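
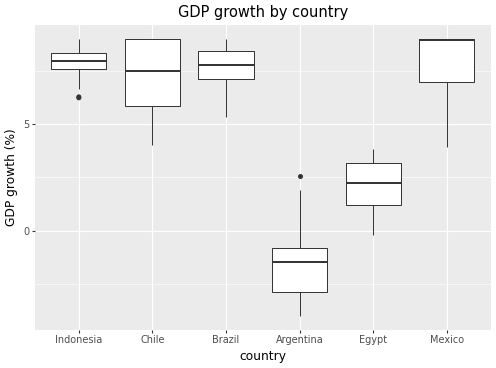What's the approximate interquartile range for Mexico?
Q3 ≈ 9, Q1 ≈ 7; IQR ≈ 2.

≈ 2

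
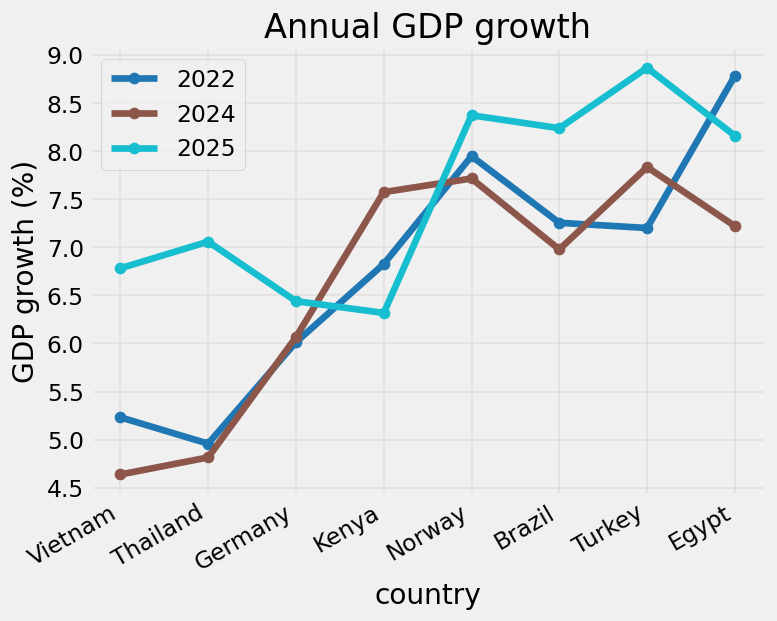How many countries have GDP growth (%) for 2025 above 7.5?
Above 7.5: Norway, Brazil, Turkey, Egypt.

4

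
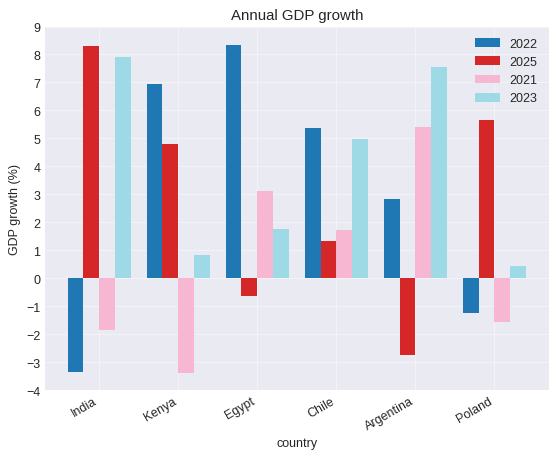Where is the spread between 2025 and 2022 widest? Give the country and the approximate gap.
India: 2025 ≈ 8, 2022 ≈ -3 → gap ≈ 11. Next-largest (Egypt) is only ≈ 9.

India, ≈ 11 %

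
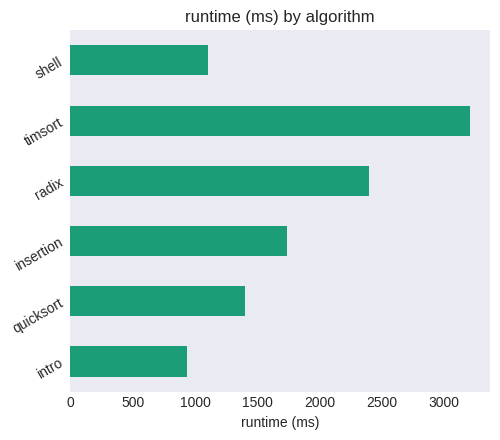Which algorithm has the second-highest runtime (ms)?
Top 3: timsort ≈ 3000, radix ≈ 2500, insertion ≈ 1500.

radix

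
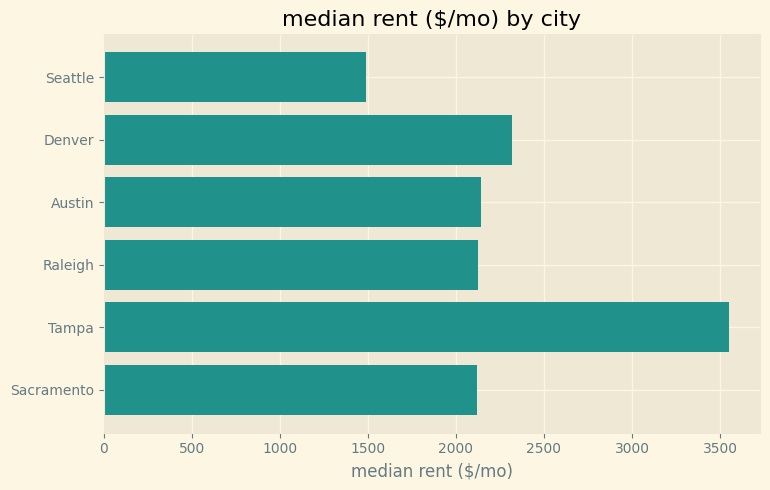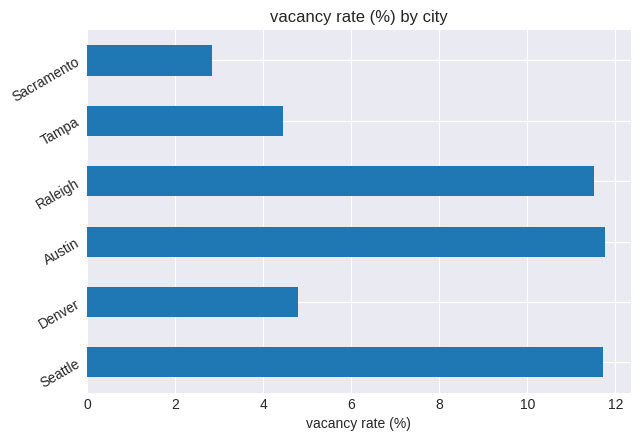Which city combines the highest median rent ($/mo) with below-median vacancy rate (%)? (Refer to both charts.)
Chart 2 median vacancy rate (%) ≈ 8; below-median cities: Denver, Tampa, Sacramento. Among those, Tampa has the highest median rent ($/mo) (≈ 3500).

Tampa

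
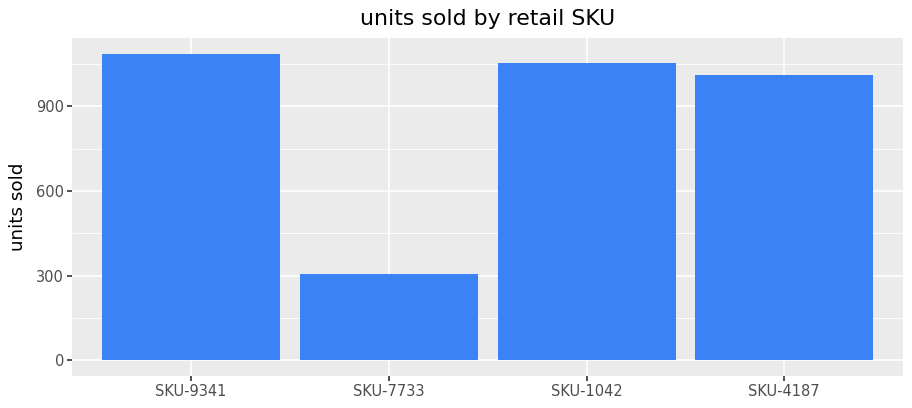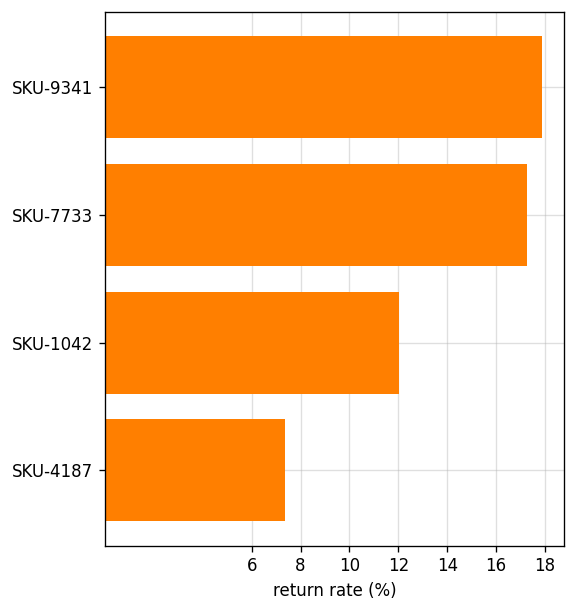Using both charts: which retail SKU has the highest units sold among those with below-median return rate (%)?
Chart 2 median return rate (%) ≈ 14; below-median retail SKUs: SKU-1042, SKU-4187. Among those, SKU-1042 has the highest units sold (≈ 1100).

SKU-1042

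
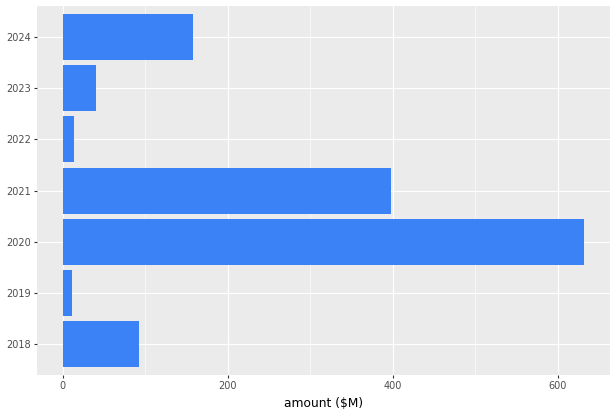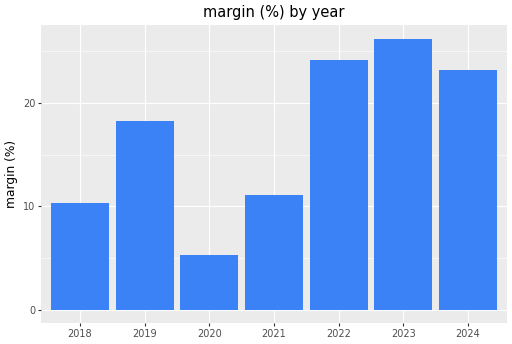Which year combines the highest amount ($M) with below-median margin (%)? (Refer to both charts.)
Chart 2 median margin (%) ≈ 20; below-median years: 2018, 2020, 2021. Among those, 2020 has the highest amount ($M) (≈ 600).

2020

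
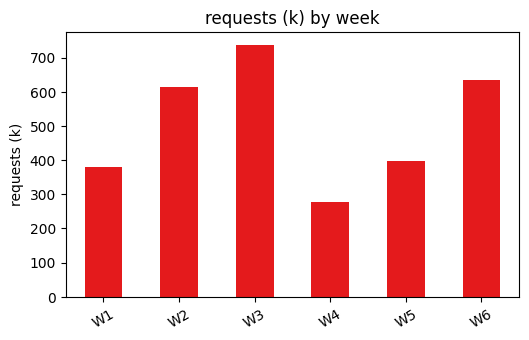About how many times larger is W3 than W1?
W3 ≈ 700, W1 ≈ 400; 700/400 ≈ 1.75.

≈ 1.75×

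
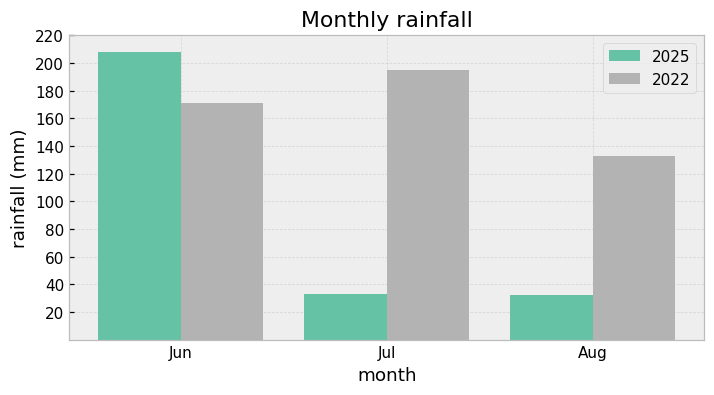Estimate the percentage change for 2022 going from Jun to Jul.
≈ +11.1%

Jun ≈ 180, Jul ≈ 200; (200 − 180) / 180 ≈ +11.1%.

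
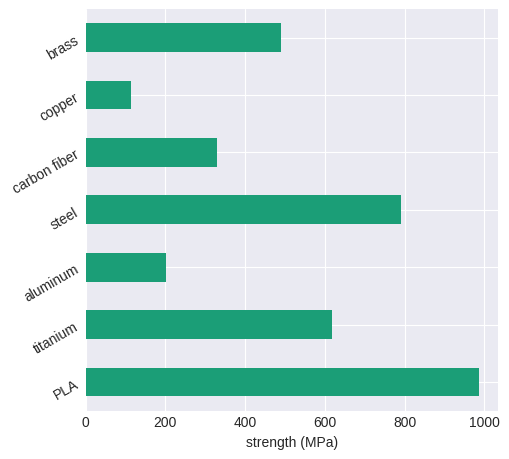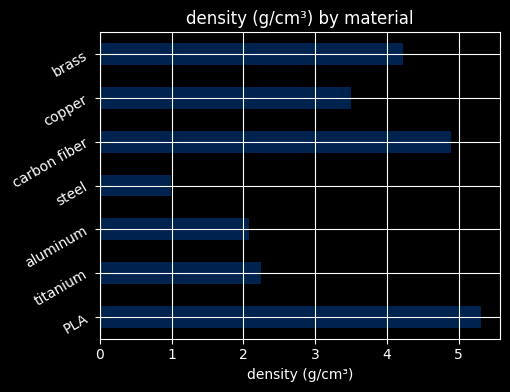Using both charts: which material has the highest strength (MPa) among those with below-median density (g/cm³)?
Chart 2 median density (g/cm³) ≈ 3.5; below-median materials: titanium, aluminum, steel. Among those, steel has the highest strength (MPa) (≈ 800).

steel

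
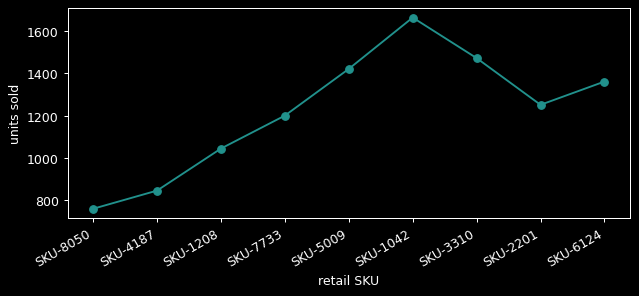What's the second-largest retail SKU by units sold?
SKU-3310

Top 3: SKU-1042 ≈ 1700, SKU-3310 ≈ 1500, SKU-5009 ≈ 1400.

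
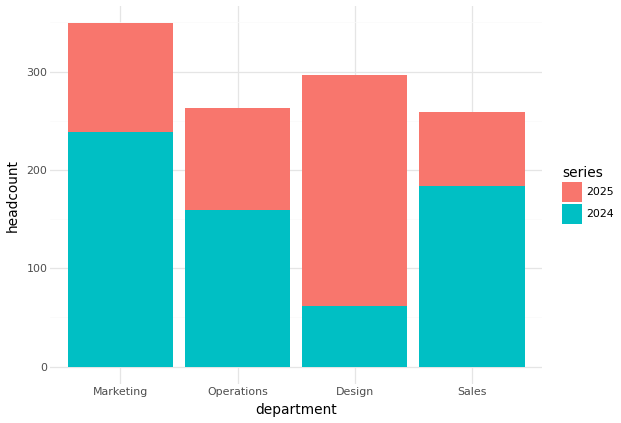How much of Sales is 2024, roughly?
2024 top ≈ 200, bottom ≈ 0; segment ≈ 200.

≈ 200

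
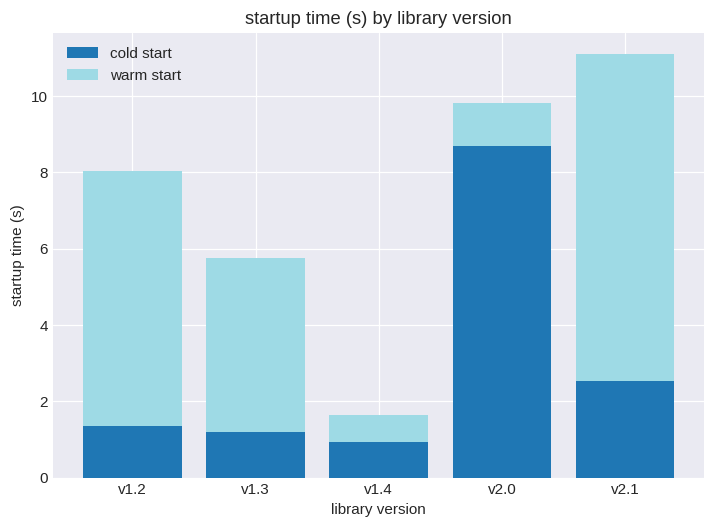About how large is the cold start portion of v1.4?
cold start top ≈ 1, bottom ≈ 0; segment ≈ 1.

≈ 1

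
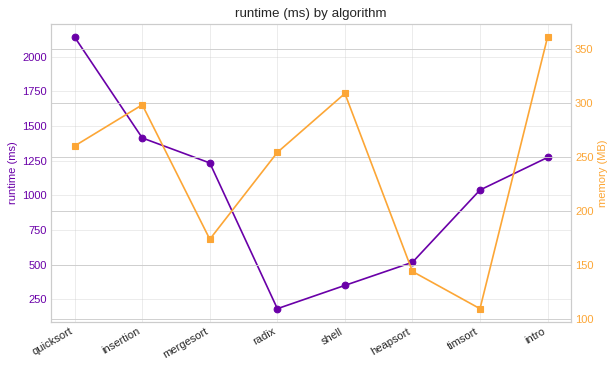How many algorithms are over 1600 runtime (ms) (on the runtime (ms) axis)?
Above 1600: quicksort.

1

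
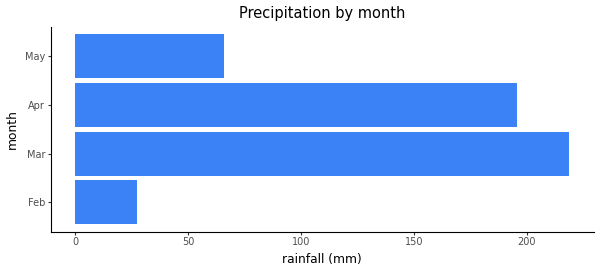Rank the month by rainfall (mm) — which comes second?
Top 3: Mar ≈ 220, Apr ≈ 200, May ≈ 60.

Apr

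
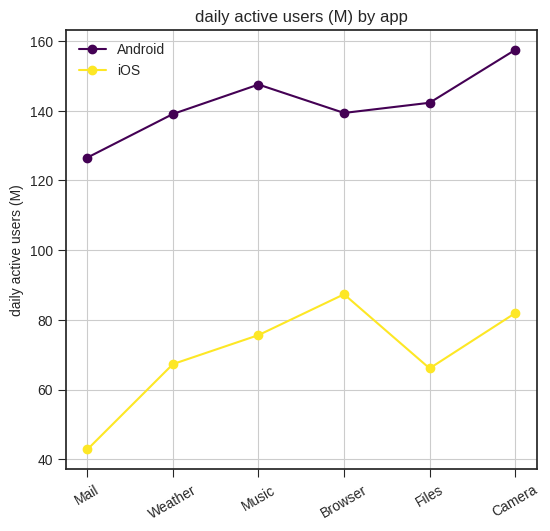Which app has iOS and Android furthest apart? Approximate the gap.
Mail, ≈ 90 M

Mail: iOS ≈ 40, Android ≈ 130 → gap ≈ 90. Next-largest (Files) is only ≈ 70.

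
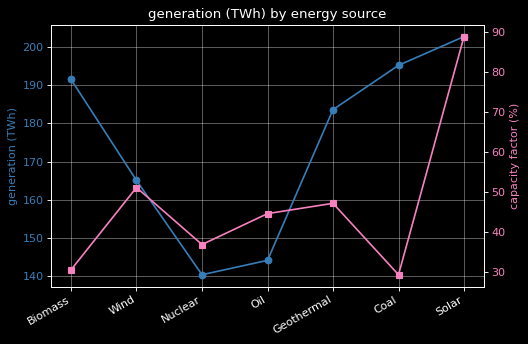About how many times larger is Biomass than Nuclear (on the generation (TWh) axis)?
Biomass ≈ 190, Nuclear ≈ 140; 190/140 ≈ 1.36.

≈ 1.36×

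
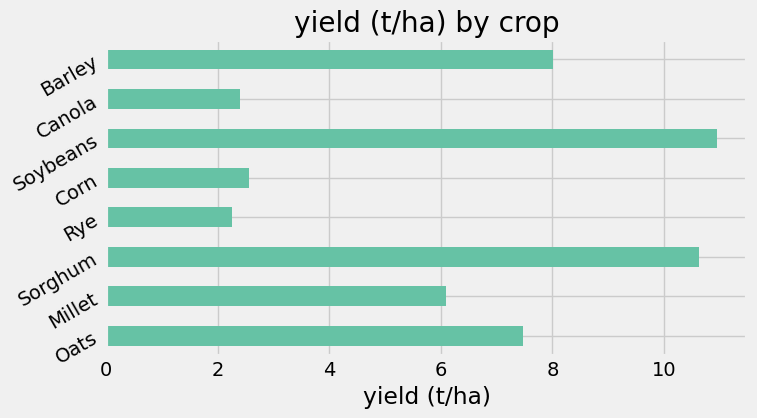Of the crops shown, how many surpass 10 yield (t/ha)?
2

Above 10: Sorghum, Soybeans.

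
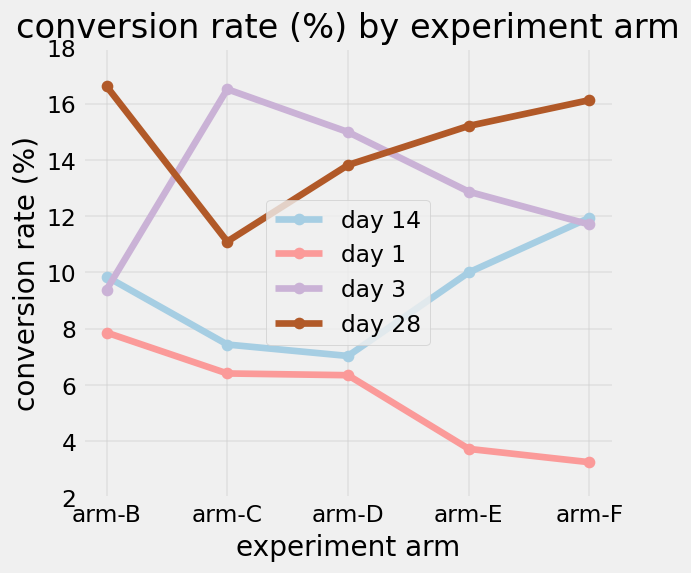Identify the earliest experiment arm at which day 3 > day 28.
arm-C

arm-B: day 3 ≈ 10 vs day 28 ≈ 16 (not yet); arm-C: day 3 ≈ 16 vs day 28 ≈ 12 (first crossover).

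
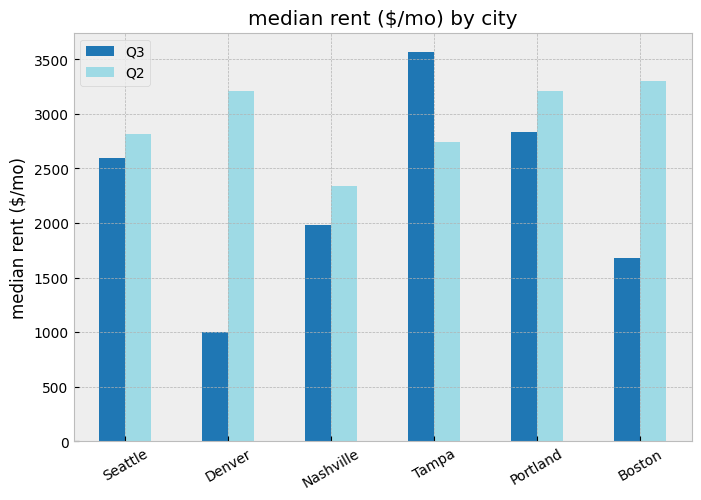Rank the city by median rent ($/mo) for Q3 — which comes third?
Seattle

Top 4 for Q3: Tampa ≈ 3500, Portland ≈ 3000, Seattle ≈ 2500, Nashville ≈ 2000.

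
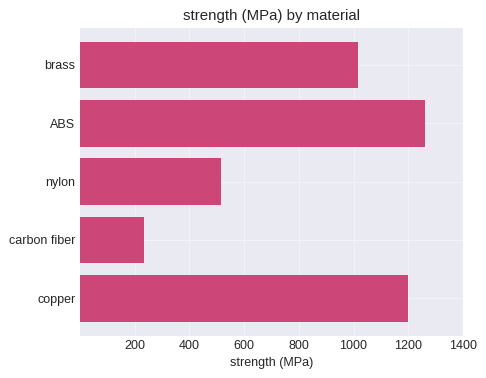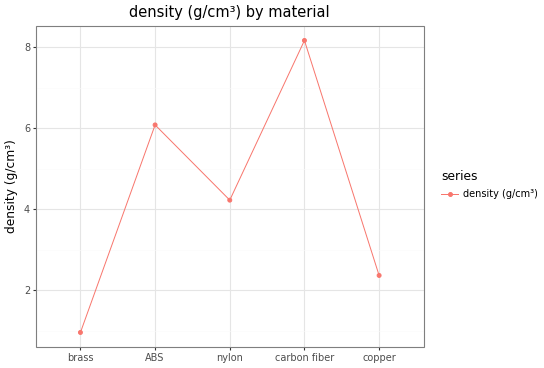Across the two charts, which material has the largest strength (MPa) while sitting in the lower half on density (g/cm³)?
copper

Chart 2 median density (g/cm³) ≈ 4; below-median materials: brass, copper. Among those, copper has the highest strength (MPa) (≈ 1200).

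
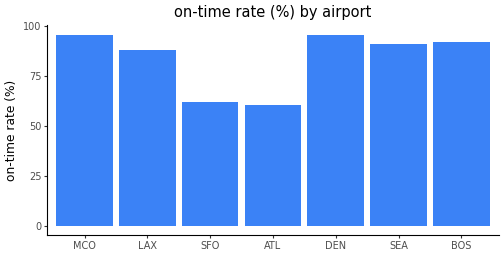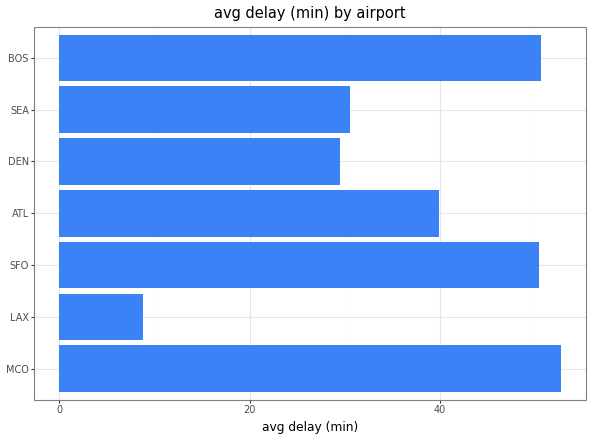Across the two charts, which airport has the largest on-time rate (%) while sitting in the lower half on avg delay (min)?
Chart 2 median avg delay (min) ≈ 40; below-median airports: LAX, DEN, SEA. Among those, DEN has the highest on-time rate (%) (≈ 100).

DEN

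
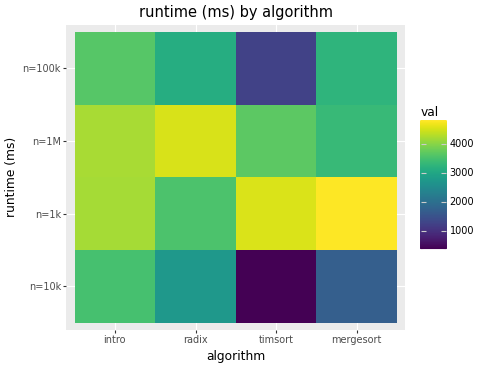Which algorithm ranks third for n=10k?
mergesort

Top 4 for n=10k: intro ≈ 3500, radix ≈ 2500, mergesort ≈ 1500, timsort ≈ 500.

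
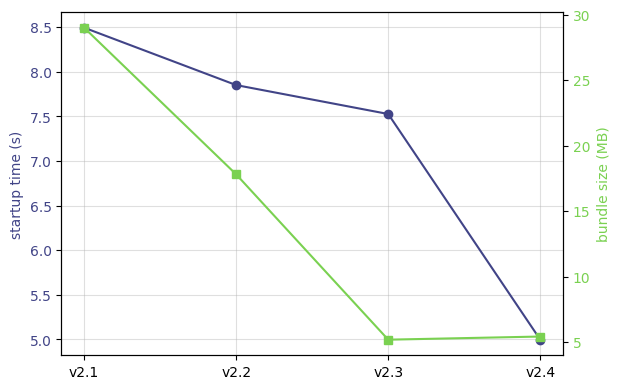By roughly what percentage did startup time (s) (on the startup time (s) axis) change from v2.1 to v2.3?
≈ -11.8%

v2.1 ≈ 8.5, v2.3 ≈ 7.5; (7.5 − 8.5) / 8.5 ≈ -11.8%.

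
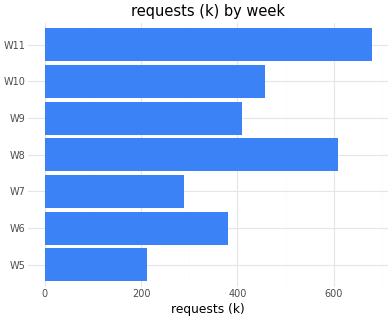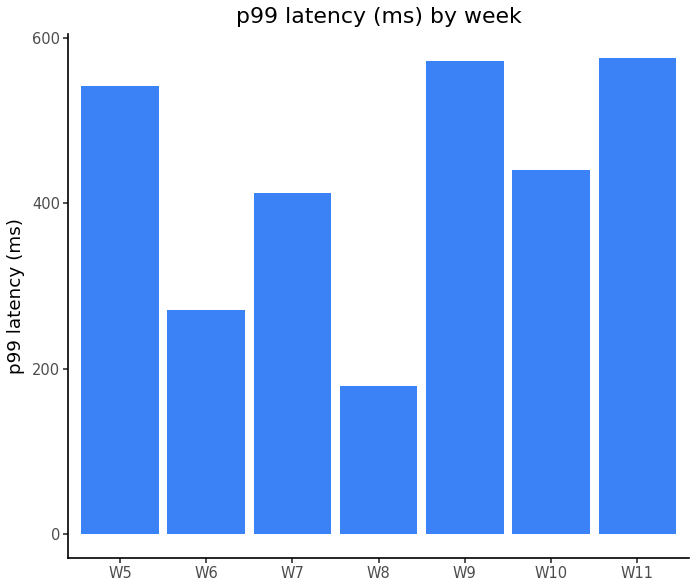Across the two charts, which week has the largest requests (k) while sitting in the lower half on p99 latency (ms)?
W8

Chart 2 median p99 latency (ms) ≈ 400; below-median weeks: W6, W7, W8. Among those, W8 has the highest requests (k) (≈ 600).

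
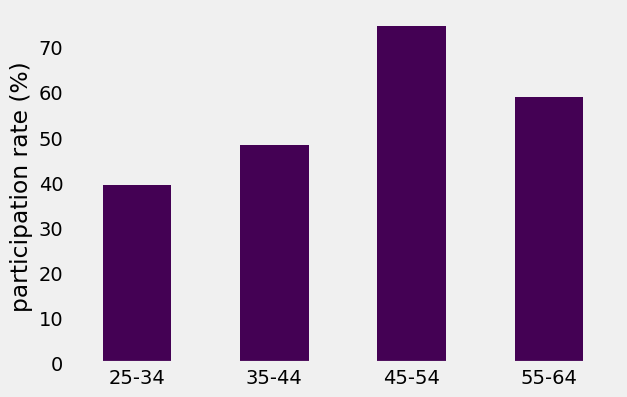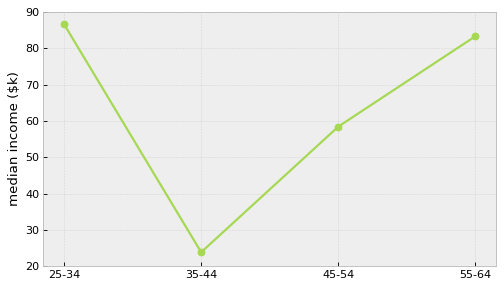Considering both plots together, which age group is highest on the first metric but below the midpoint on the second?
Chart 2 median median income ($k) ≈ 70; below-median age groups: 35-44, 45-54. Among those, 45-54 has the highest participation rate (%) (≈ 70).

45-54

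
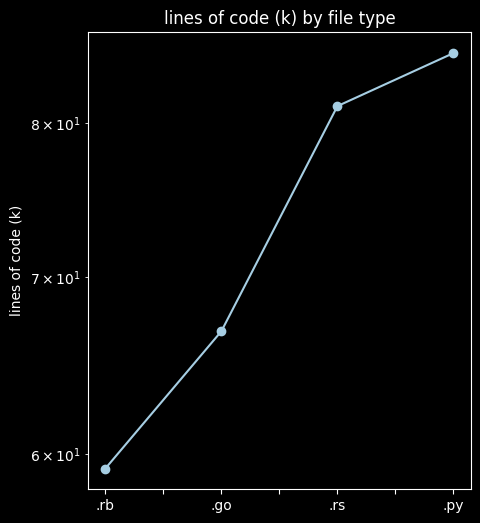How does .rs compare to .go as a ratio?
.rs ≈ 80, .go ≈ 65; 80/65 ≈ 1.23.

≈ 1.23×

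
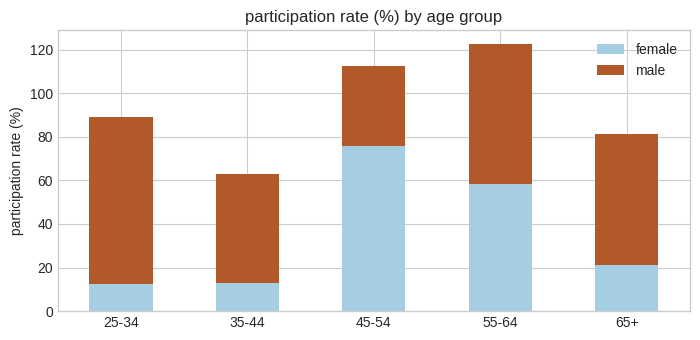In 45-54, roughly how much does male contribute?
≈ 40

male top ≈ 120, bottom ≈ 80; segment ≈ 40.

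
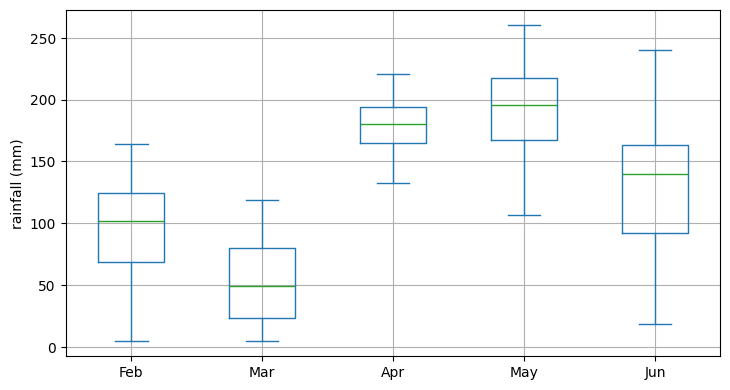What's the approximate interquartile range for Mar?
Q3 ≈ 80, Q1 ≈ 20; IQR ≈ 60.

≈ 60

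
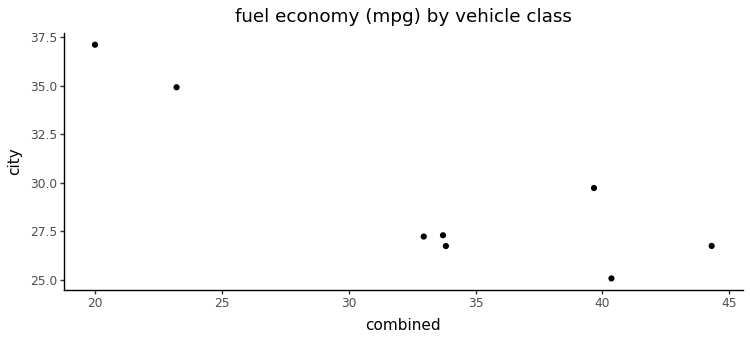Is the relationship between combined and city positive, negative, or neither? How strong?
Points are negatively correlated; strong (|r| ≈ 0.9).

negative, strong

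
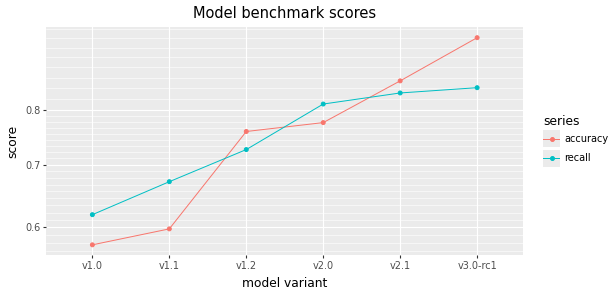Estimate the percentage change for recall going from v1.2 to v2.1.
≈ +13.3%

v1.2 ≈ 0.75, v2.1 ≈ 0.85; (0.85 − 0.75) / 0.75 ≈ +13.3%.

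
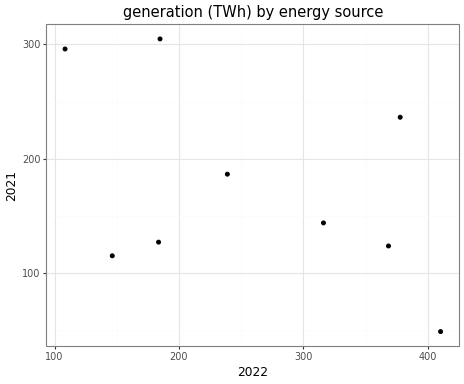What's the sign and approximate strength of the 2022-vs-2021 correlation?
negative, moderate

Points are negatively correlated; moderate (|r| ≈ 0.5).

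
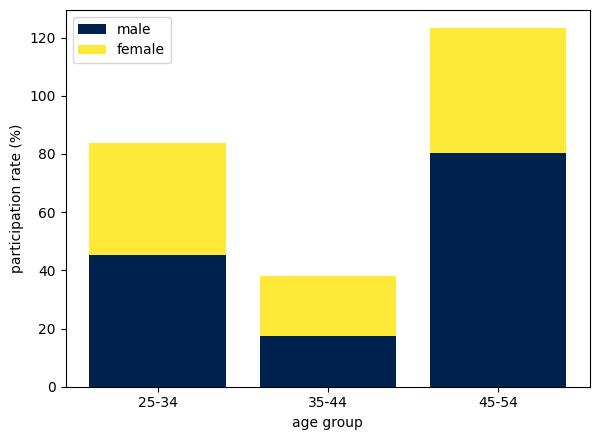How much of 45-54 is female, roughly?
≈ 40

female top ≈ 120, bottom ≈ 80; segment ≈ 40.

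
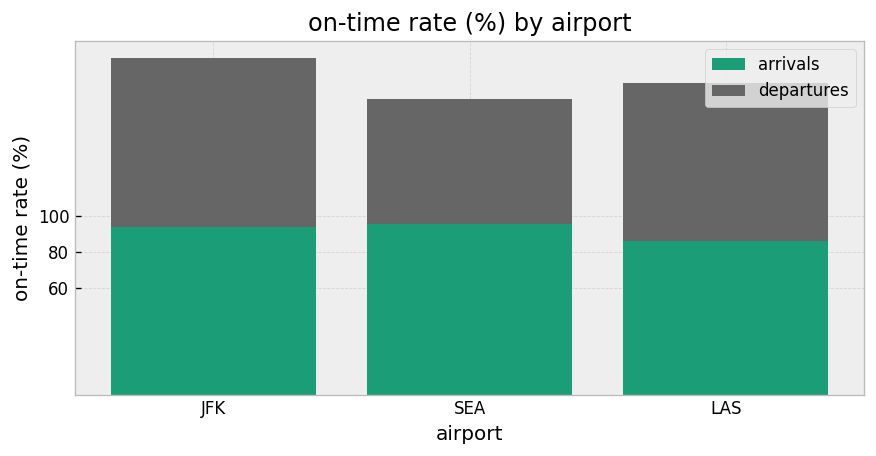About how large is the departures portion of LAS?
departures top ≈ 180, bottom ≈ 80; segment ≈ 100.

≈ 100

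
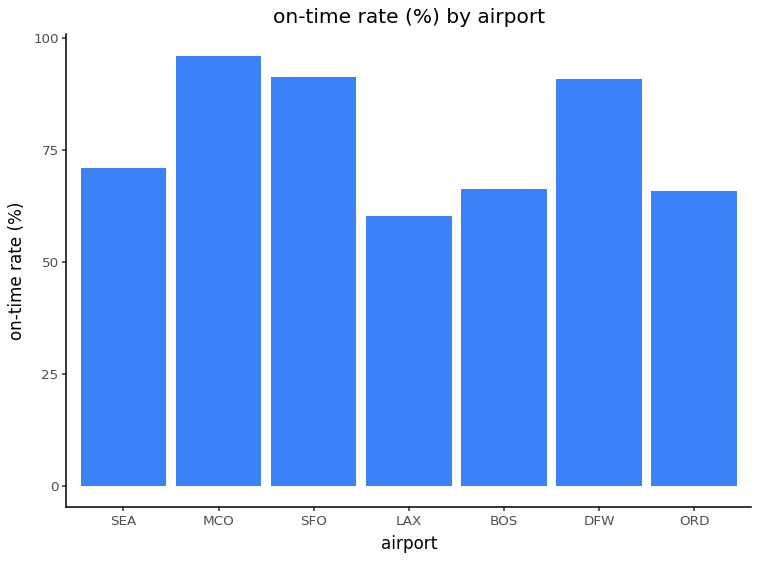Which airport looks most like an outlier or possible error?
MCO

MCO ≈ 100; the rest sit between ≈ 60 and ≈ 90.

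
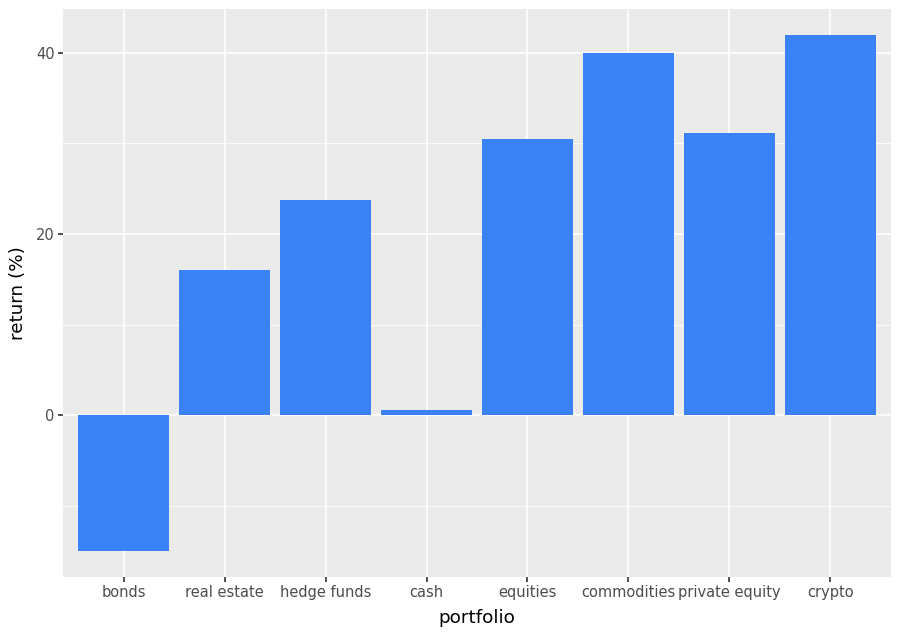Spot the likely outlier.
bonds

bonds ≈ -15; the rest sit between ≈ 0 and ≈ 40.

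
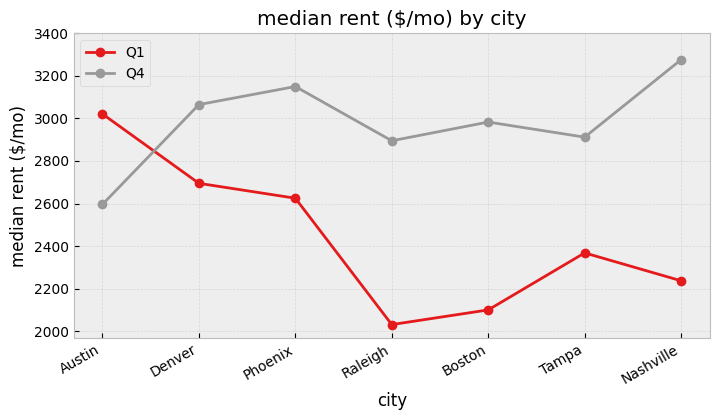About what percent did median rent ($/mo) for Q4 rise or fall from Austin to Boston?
Austin ≈ 2600, Boston ≈ 3000; (3000 − 2600) / 2600 ≈ +15.4%.

≈ +15.4%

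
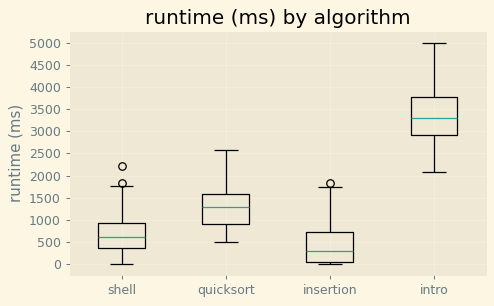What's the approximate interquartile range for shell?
≈ 500

Q3 ≈ 1000, Q1 ≈ 500; IQR ≈ 500.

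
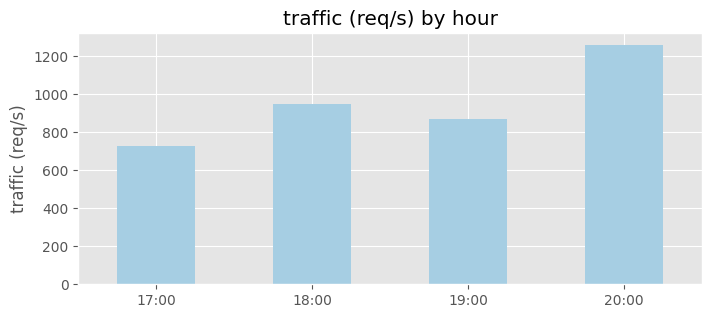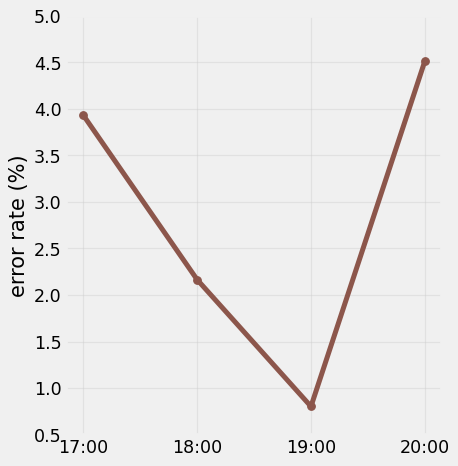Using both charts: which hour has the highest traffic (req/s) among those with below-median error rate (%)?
18:00

Chart 2 median error rate (%) ≈ 3; below-median hours: 18:00, 19:00. Among those, 18:00 has the highest traffic (req/s) (≈ 1000).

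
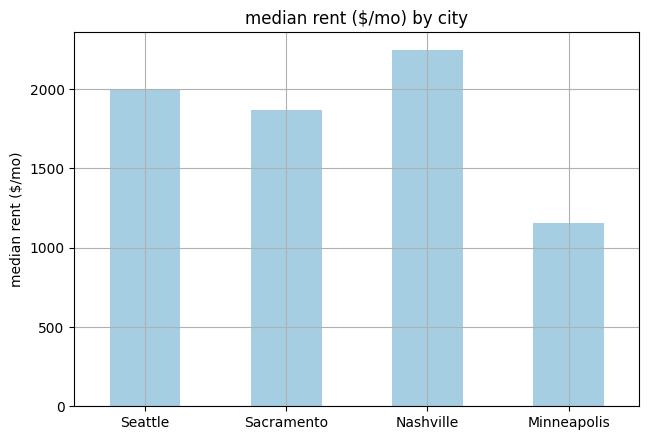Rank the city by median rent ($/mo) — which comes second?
Top 3: Nashville ≈ 2200, Seattle ≈ 2000, Sacramento ≈ 1800.

Seattle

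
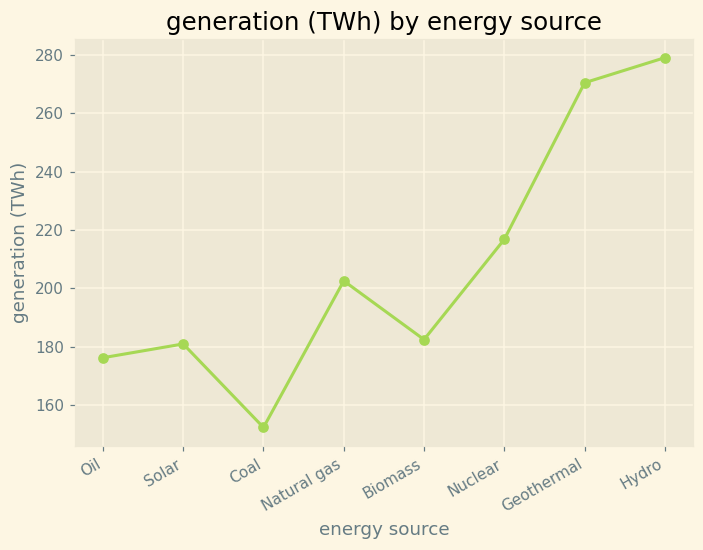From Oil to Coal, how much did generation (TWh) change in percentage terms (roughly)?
≈ -11.1%

Oil ≈ 180, Coal ≈ 160; (160 − 180) / 180 ≈ -11.1%.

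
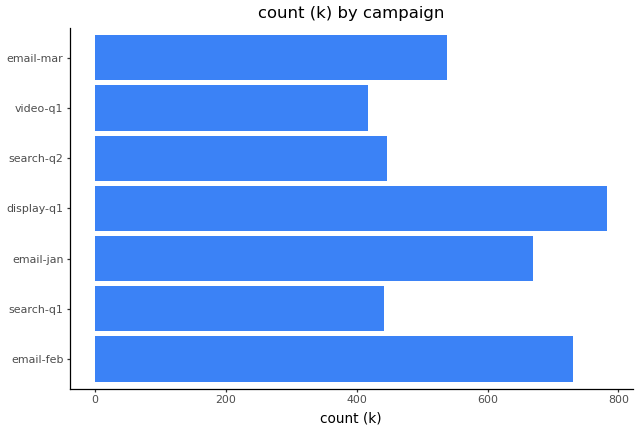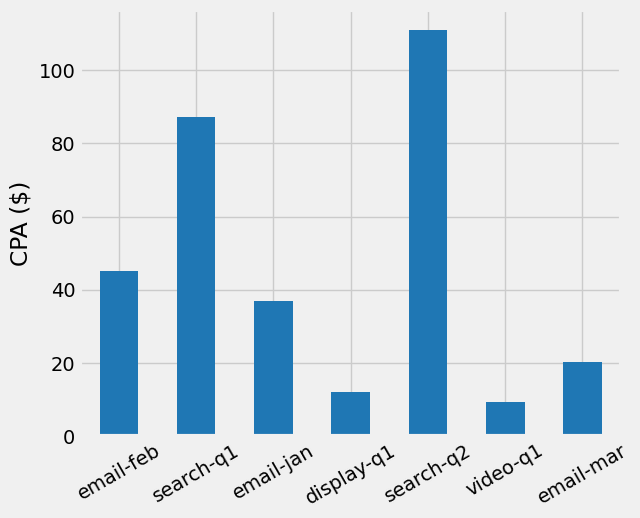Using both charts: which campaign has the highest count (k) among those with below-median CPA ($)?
Chart 2 median CPA ($) ≈ 40; below-median campaigns: display-q1, video-q1, email-mar. Among those, display-q1 has the highest count (k) (≈ 800).

display-q1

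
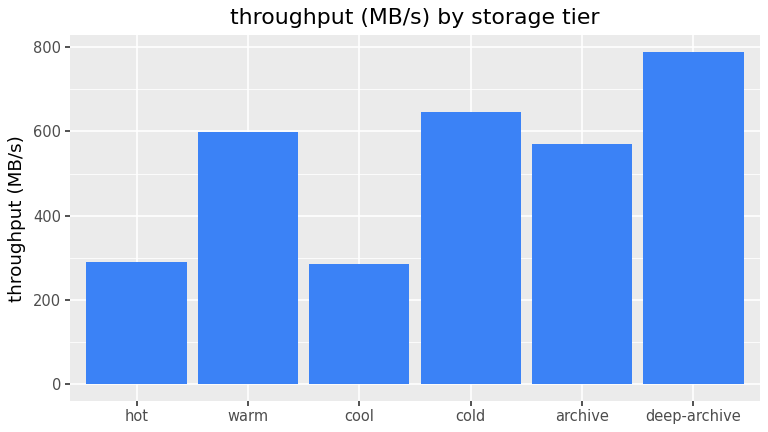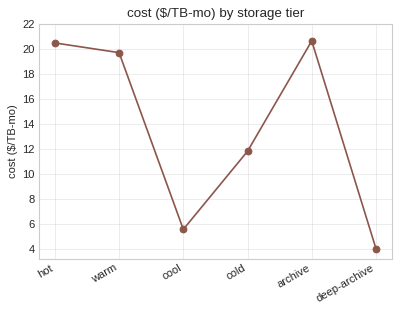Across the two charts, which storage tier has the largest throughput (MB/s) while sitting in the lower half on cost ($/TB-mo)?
deep-archive

Chart 2 median cost ($/TB-mo) ≈ 16; below-median storage tiers: cool, cold, deep-archive. Among those, deep-archive has the highest throughput (MB/s) (≈ 800).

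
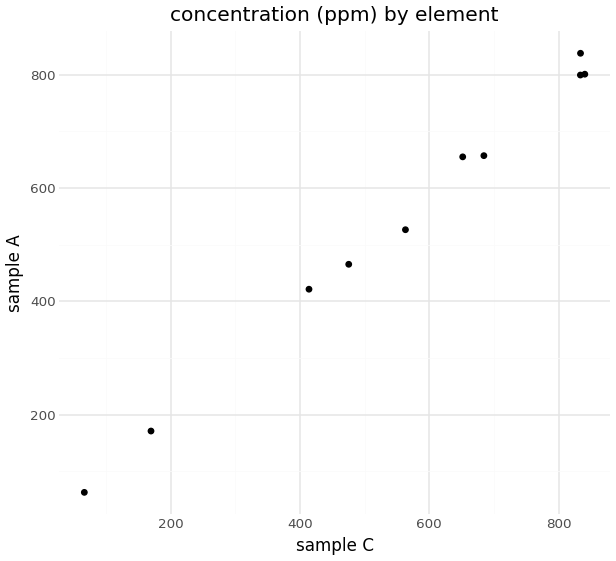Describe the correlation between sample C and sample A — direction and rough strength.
positive, strong

Points are positively correlated; strong (|r| ≈ 1.0).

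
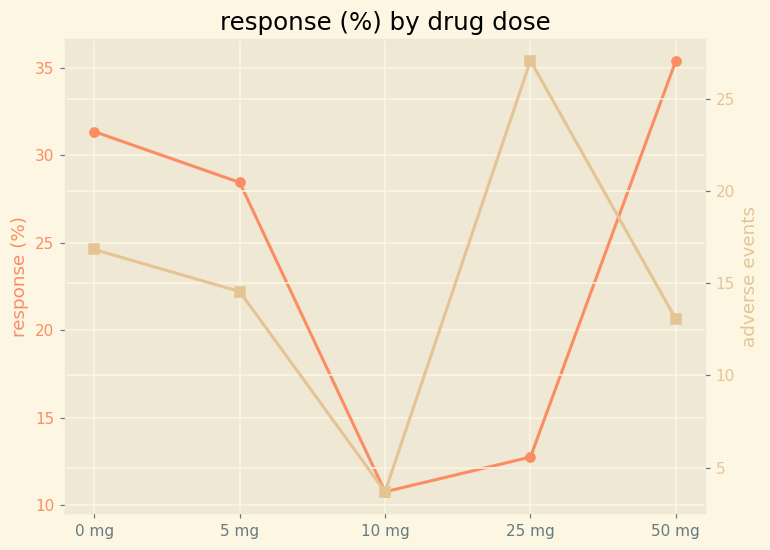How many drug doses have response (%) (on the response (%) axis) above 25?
3

Above 25: 0 mg, 5 mg, 50 mg.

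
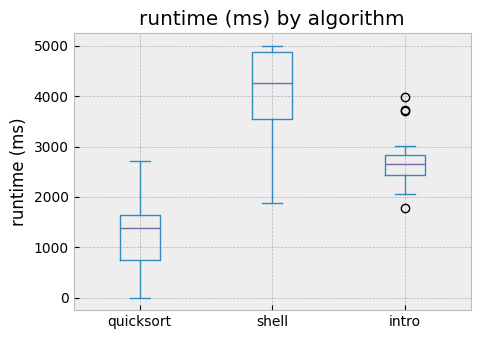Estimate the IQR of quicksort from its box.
Q3 ≈ 1500, Q1 ≈ 500; IQR ≈ 1000.

≈ 1000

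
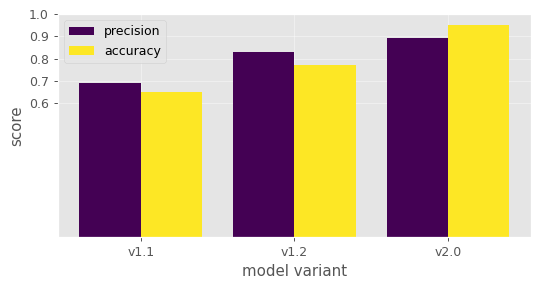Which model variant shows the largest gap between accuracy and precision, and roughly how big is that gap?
v2.0: accuracy ≈ 1.0, precision ≈ 0.9 → gap ≈ 0.1. Next-largest (v1.2) is only ≈ 0.0.

v2.0, ≈ 0.1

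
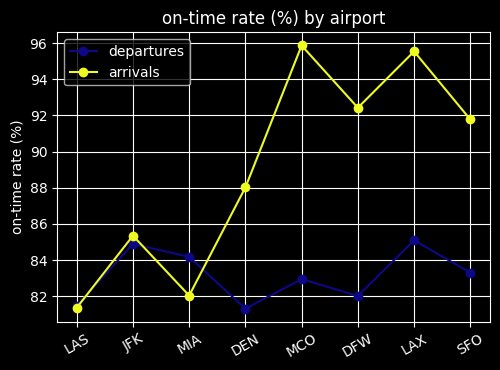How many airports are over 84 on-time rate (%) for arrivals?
6

Above 84: JFK, DEN, MCO, DFW, LAX, SFO.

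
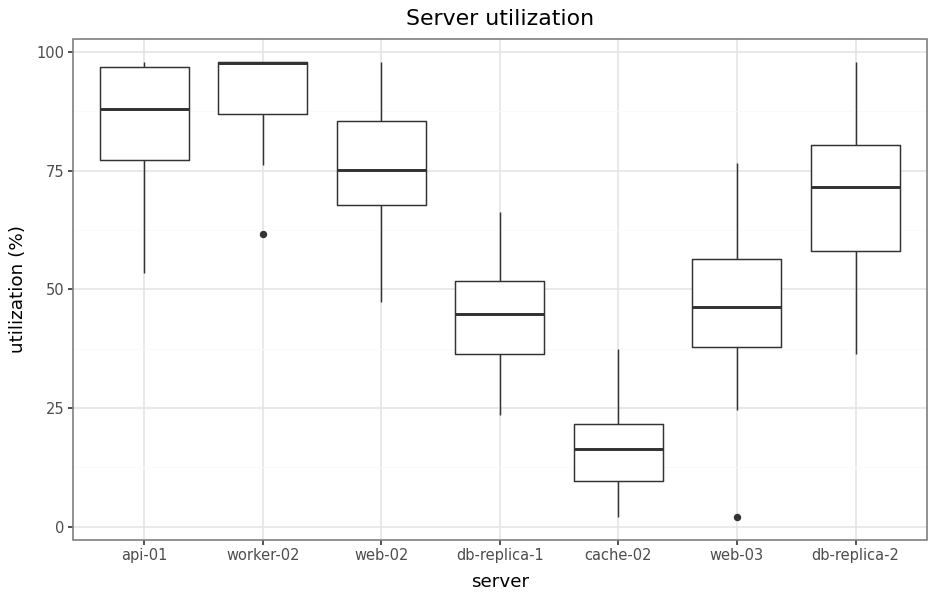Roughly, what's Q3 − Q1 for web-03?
Q3 ≈ 60, Q1 ≈ 40; IQR ≈ 20.

≈ 20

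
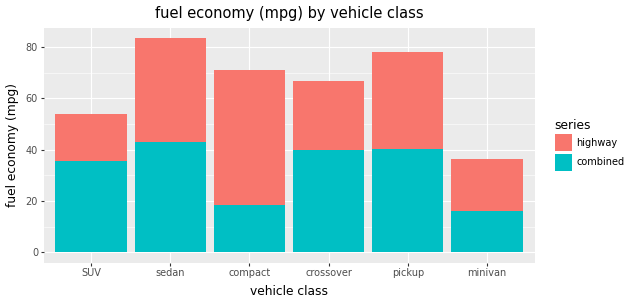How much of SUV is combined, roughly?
≈ 40

combined top ≈ 40, bottom ≈ 0; segment ≈ 40.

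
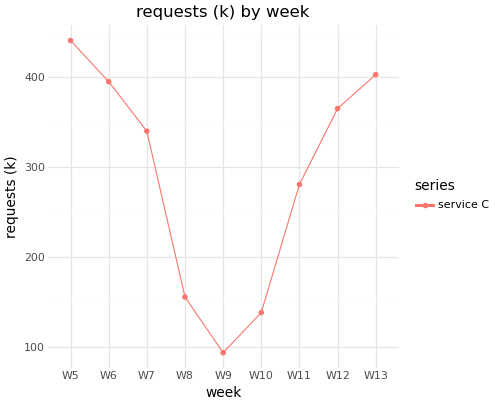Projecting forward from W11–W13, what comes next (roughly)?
Last three: 300, 350, 400 → slope ≈ 50/step → next ≈ 450.

≈ 450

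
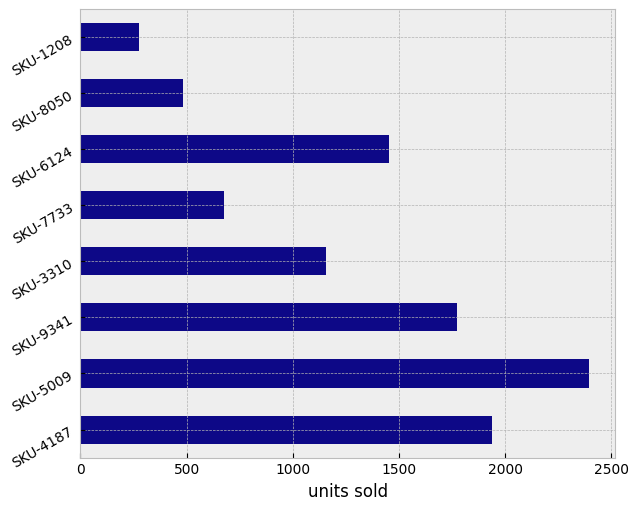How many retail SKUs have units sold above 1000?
5

Above 1000: SKU-4187, SKU-5009, SKU-9341, SKU-3310, SKU-6124.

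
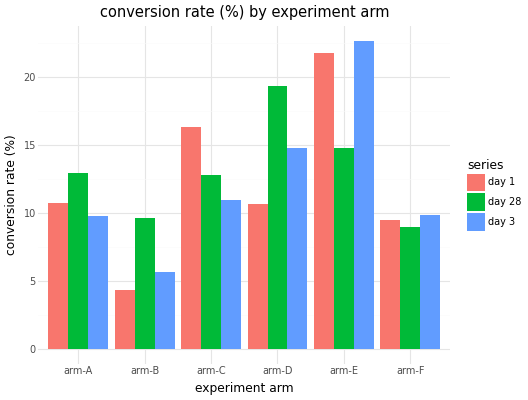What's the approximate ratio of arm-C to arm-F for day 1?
≈ 1.6×

arm-C ≈ 16, arm-F ≈ 10; 16/10 ≈ 1.6.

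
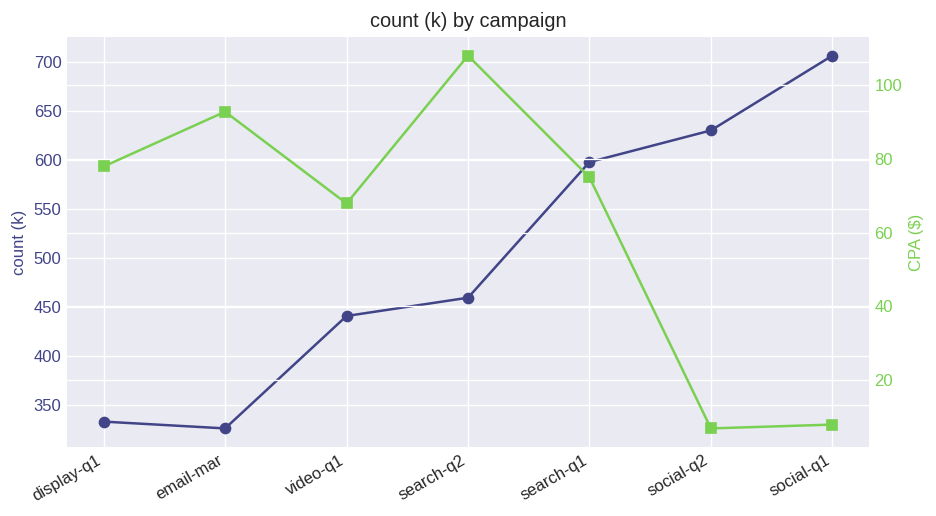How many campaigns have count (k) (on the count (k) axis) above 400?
Above 400: video-q1, search-q2, search-q1, social-q2, social-q1.

5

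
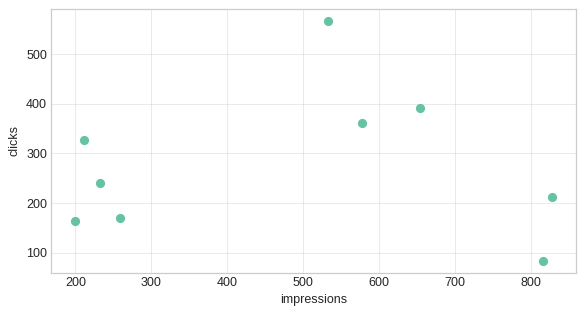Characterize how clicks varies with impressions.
Points are roughly uncorrelated; weak (|r| ≈ 0.0).

no clear correlation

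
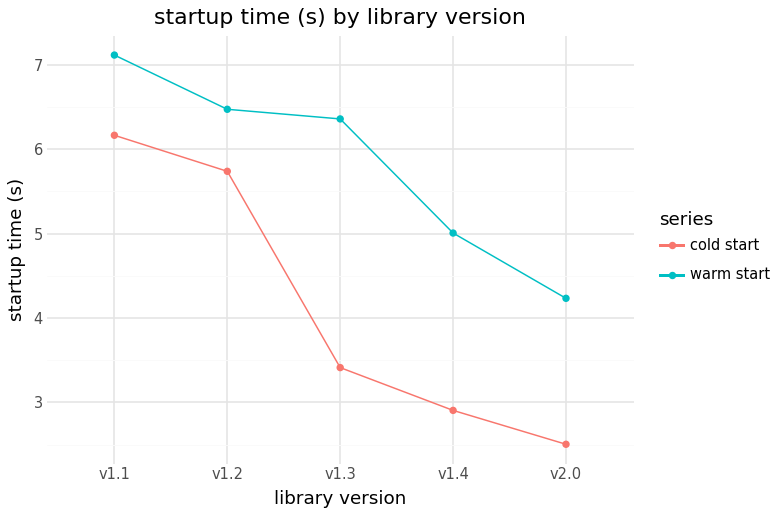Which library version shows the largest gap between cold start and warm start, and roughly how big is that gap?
v1.3, ≈ 3.0 s

v1.3: cold start ≈ 3.5, warm start ≈ 6.5 → gap ≈ 3.0. Next-largest (v1.4) is only ≈ 2.0.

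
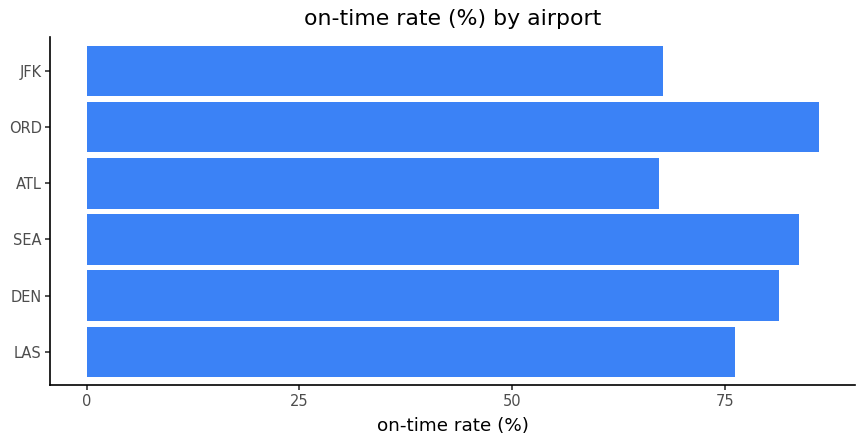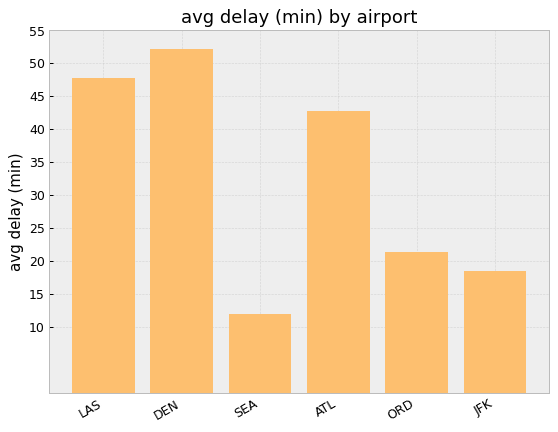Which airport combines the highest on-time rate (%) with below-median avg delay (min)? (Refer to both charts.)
Chart 2 median avg delay (min) ≈ 30; below-median airports: SEA, ORD, JFK. Among those, ORD has the highest on-time rate (%) (≈ 90).

ORD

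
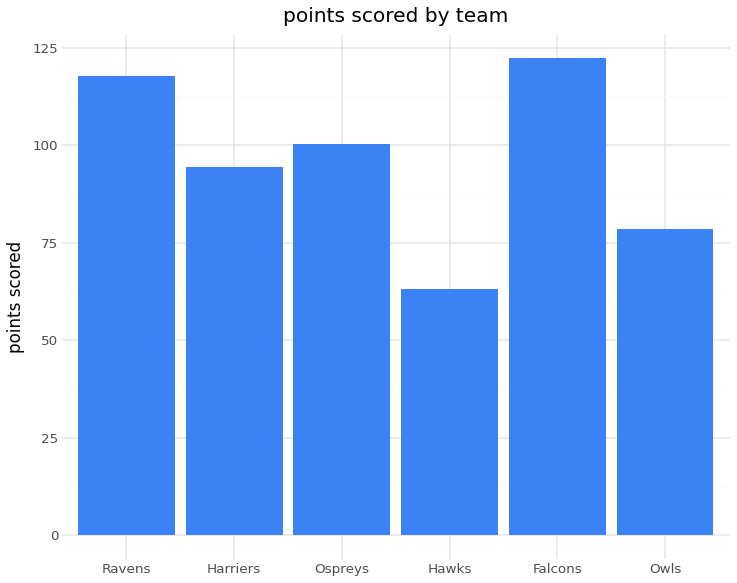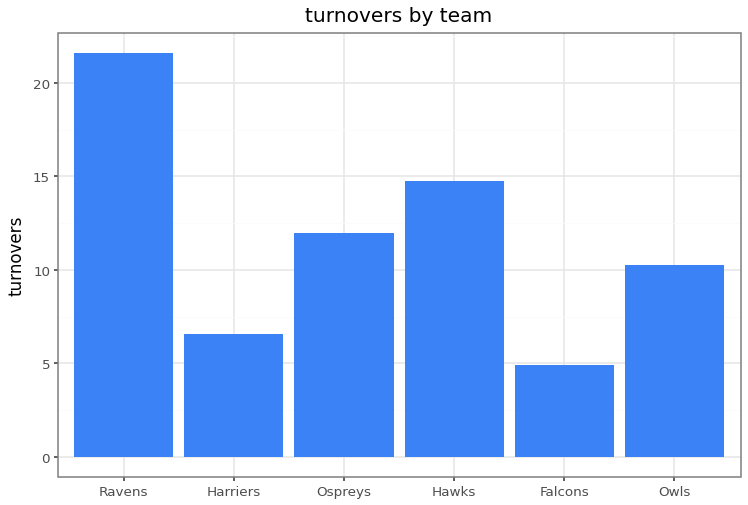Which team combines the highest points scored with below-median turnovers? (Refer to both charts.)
Chart 2 median turnovers ≈ 12; below-median teams: Harriers, Falcons, Owls. Among those, Falcons has the highest points scored (≈ 120).

Falcons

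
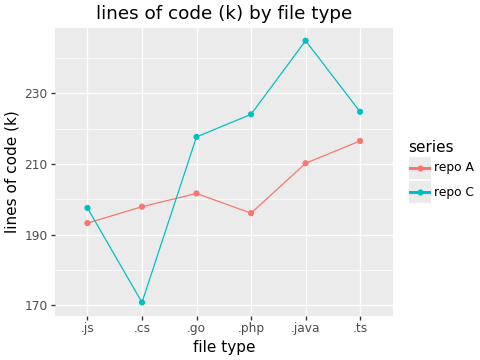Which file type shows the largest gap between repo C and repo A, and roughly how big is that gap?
.java: repo C ≈ 240, repo A ≈ 210 → gap ≈ 30. Next-largest (.php) is only ≈ 20.

.java, ≈ 30 k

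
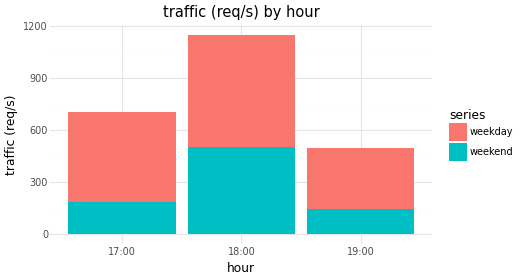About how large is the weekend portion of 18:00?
weekend top ≈ 500, bottom ≈ 0; segment ≈ 500.

≈ 500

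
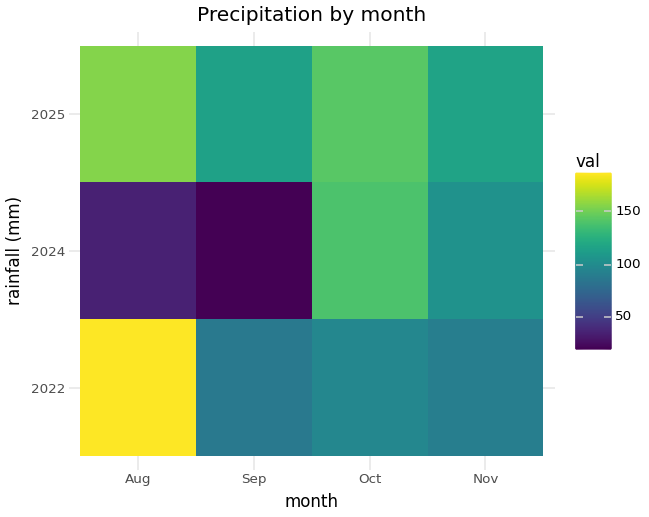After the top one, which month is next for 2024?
Nov

Top 3 for 2024: Oct ≈ 140, Nov ≈ 100, Aug ≈ 40.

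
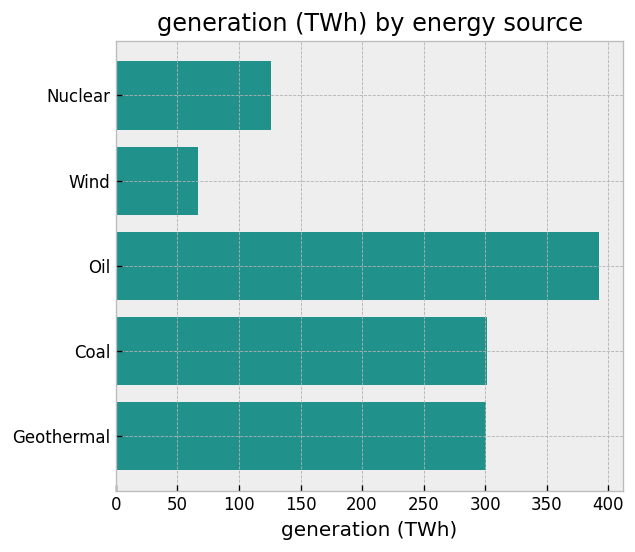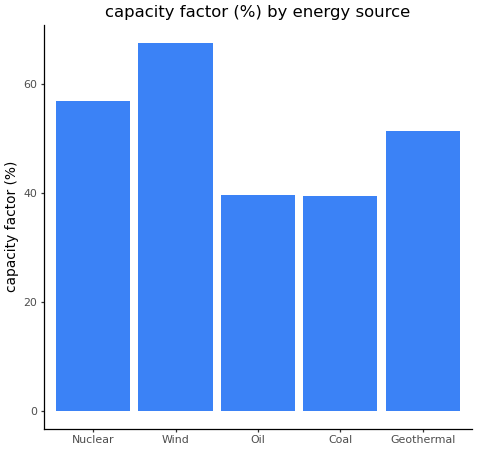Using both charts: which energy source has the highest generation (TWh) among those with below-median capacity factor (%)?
Oil

Chart 2 median capacity factor (%) ≈ 50; below-median energy sources: Oil, Coal. Among those, Oil has the highest generation (TWh) (≈ 400).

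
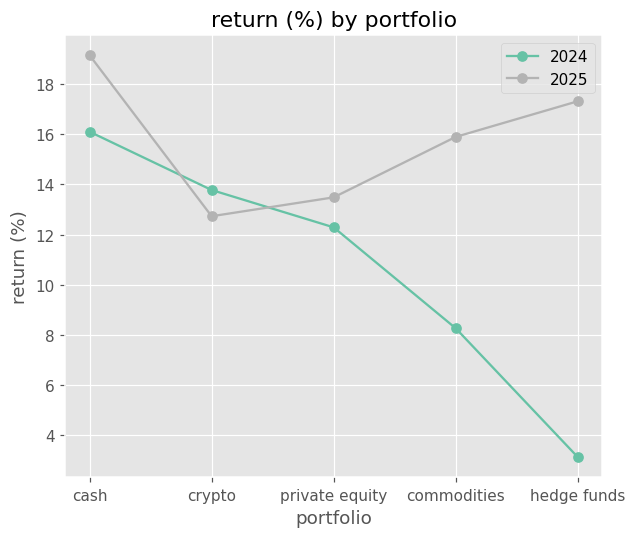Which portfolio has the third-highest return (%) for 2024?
Top 4 for 2024: cash ≈ 16, crypto ≈ 14, private equity ≈ 12, commodities ≈ 8.

private equity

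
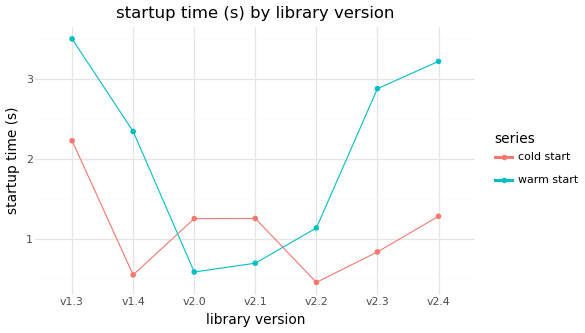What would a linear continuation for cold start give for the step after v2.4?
Last three: 0.5, 1.0, 1.5 → slope ≈ 0.5/step → next ≈ 2.

≈ 2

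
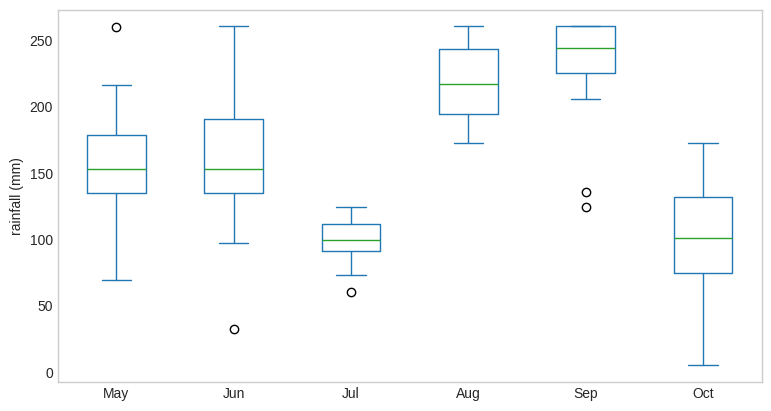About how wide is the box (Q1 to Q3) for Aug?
≈ 40

Q3 ≈ 240, Q1 ≈ 200; IQR ≈ 40.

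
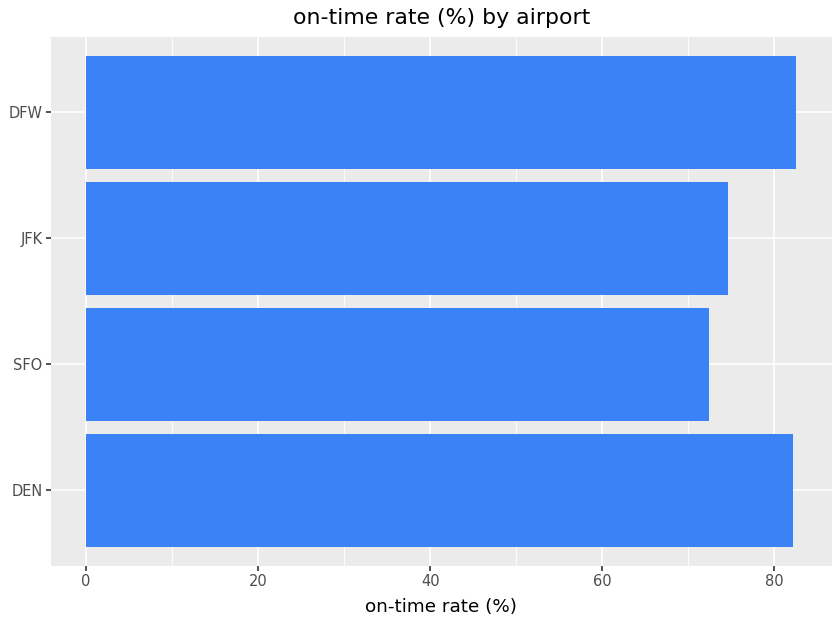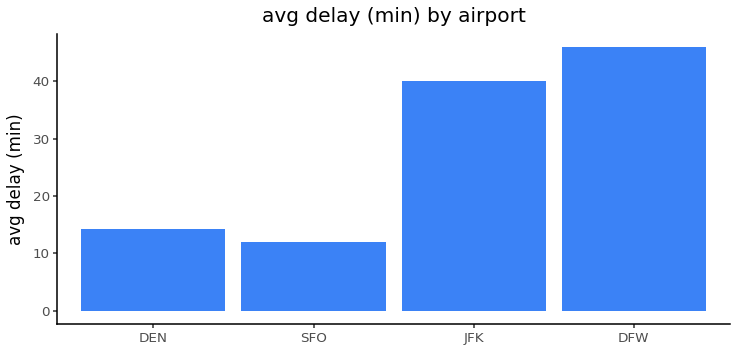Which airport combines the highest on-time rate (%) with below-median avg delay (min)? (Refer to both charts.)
DEN

Chart 2 median avg delay (min) ≈ 25; below-median airports: DEN, SFO. Among those, DEN has the highest on-time rate (%) (≈ 80).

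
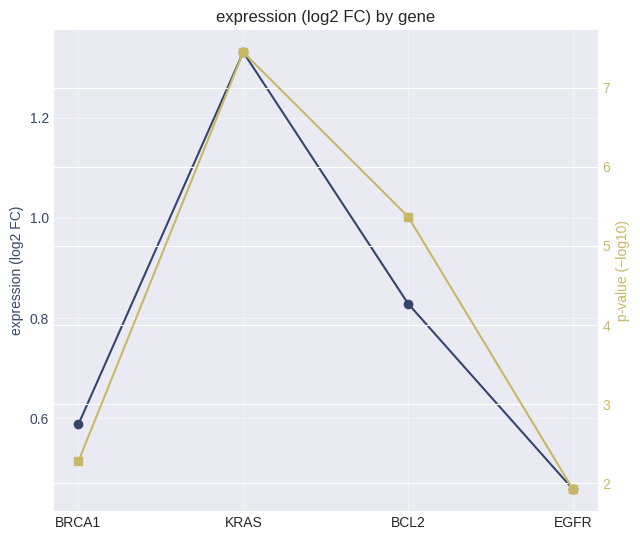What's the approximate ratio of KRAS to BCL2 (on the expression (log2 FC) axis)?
≈ 1.62×

KRAS ≈ 1.3, BCL2 ≈ 0.8; 1.3/0.8 ≈ 1.62.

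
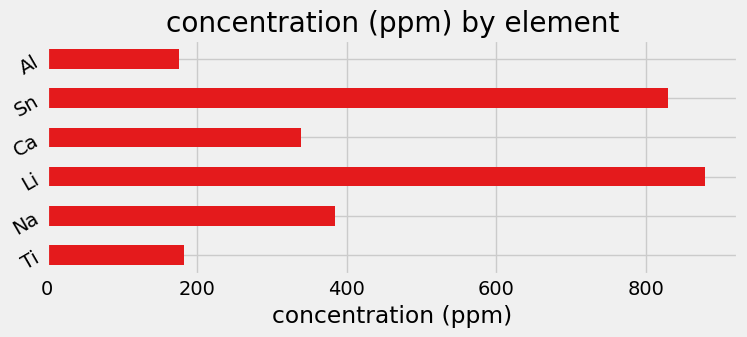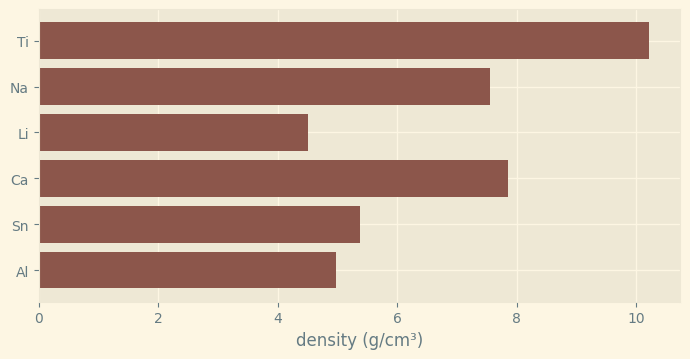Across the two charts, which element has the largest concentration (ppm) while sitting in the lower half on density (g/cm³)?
Li

Chart 2 median density (g/cm³) ≈ 6; below-median elements: Li, Sn, Al. Among those, Li has the highest concentration (ppm) (≈ 900).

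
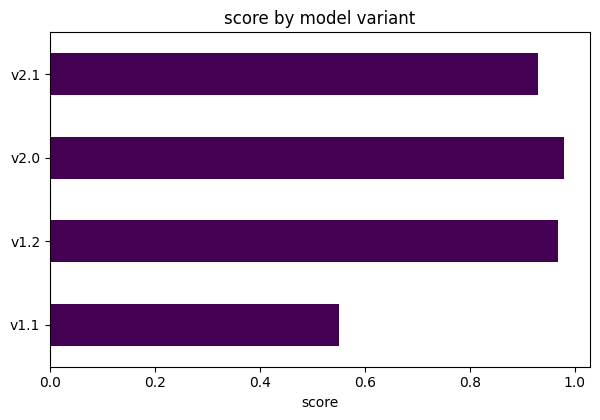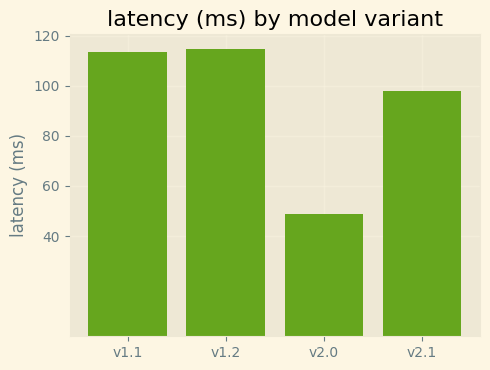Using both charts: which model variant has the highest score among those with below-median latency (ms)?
v2.0

Chart 2 median latency (ms) ≈ 100; below-median model variants: v2.0, v2.1. Among those, v2.0 has the highest score (≈ 1).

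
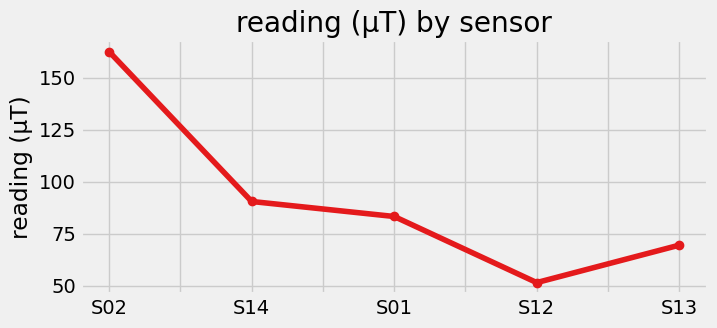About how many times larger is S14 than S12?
S14 ≈ 90, S12 ≈ 50; 90/50 ≈ 1.8.

≈ 1.8×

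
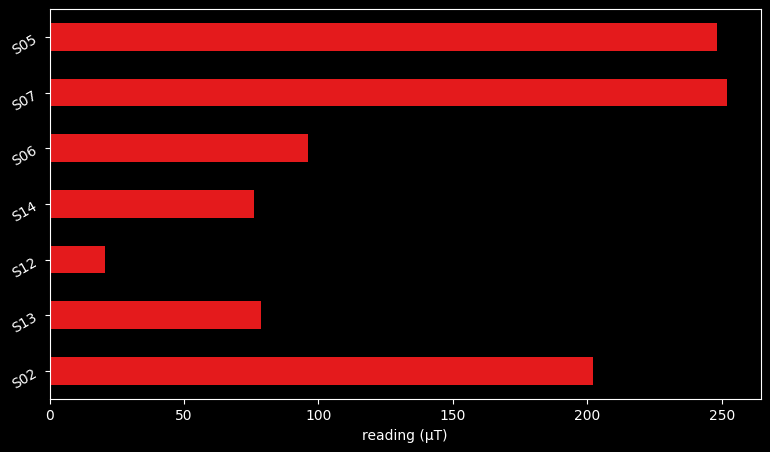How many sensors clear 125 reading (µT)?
Above 125: S02, S07, S05.

3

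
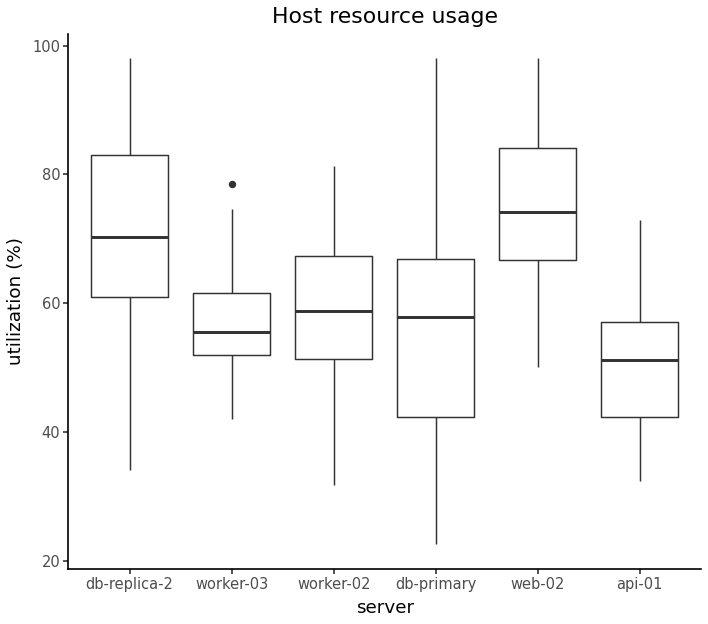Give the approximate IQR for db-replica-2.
Q3 ≈ 85, Q1 ≈ 60; IQR ≈ 25.

≈ 25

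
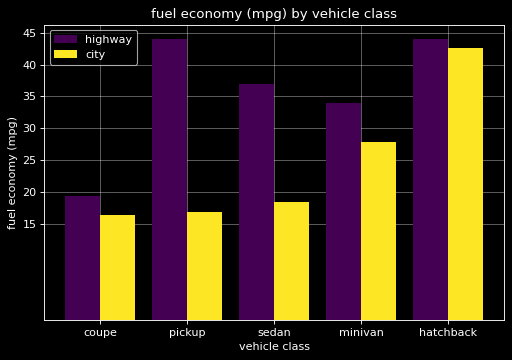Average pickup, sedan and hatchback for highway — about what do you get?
(45 + 35 + 45) / 3 ≈ 42.

≈ 42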